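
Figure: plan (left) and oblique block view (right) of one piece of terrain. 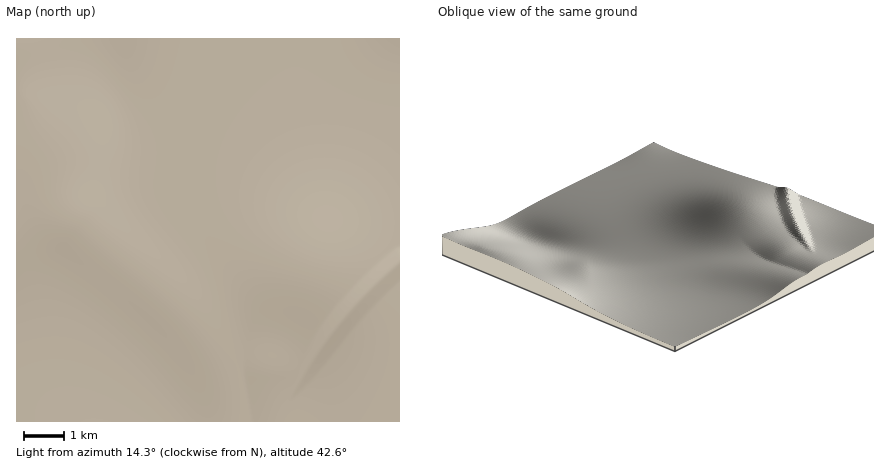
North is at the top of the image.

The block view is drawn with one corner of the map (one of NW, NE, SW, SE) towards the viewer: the SW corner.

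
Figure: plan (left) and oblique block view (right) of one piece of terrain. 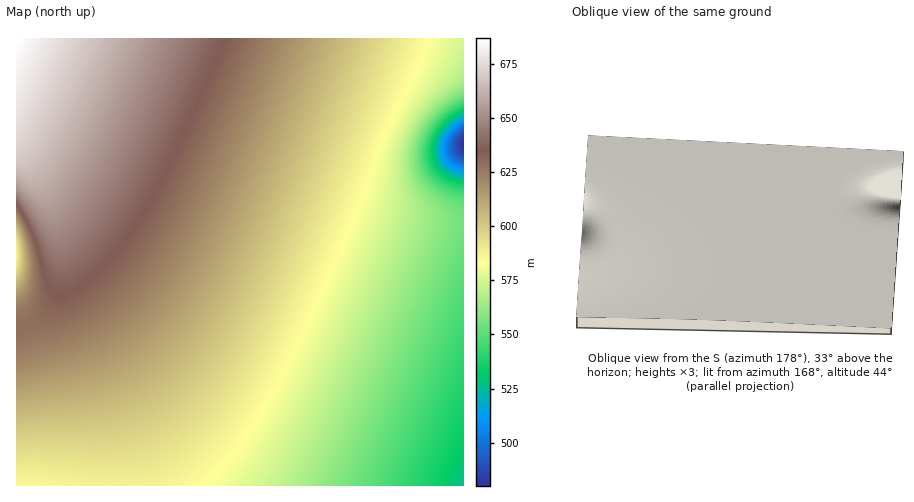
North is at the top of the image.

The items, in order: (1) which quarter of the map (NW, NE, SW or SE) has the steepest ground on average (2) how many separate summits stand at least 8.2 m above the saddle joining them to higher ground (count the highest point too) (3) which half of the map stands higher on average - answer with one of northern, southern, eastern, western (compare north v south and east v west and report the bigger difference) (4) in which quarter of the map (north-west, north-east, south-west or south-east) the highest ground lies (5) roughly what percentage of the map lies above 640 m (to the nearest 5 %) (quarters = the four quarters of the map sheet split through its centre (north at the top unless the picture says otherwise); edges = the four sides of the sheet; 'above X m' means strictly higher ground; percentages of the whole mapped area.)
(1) The north-east quarter is the steepest part of the map.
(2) Counting only tops that stand 8.2 m proud, the map has 1 summit.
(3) Taken as a whole, the western half is higher than the eastern.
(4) The highest ground is in the north-west quarter.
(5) Ground above 640 m makes up about 15 % of the sheet.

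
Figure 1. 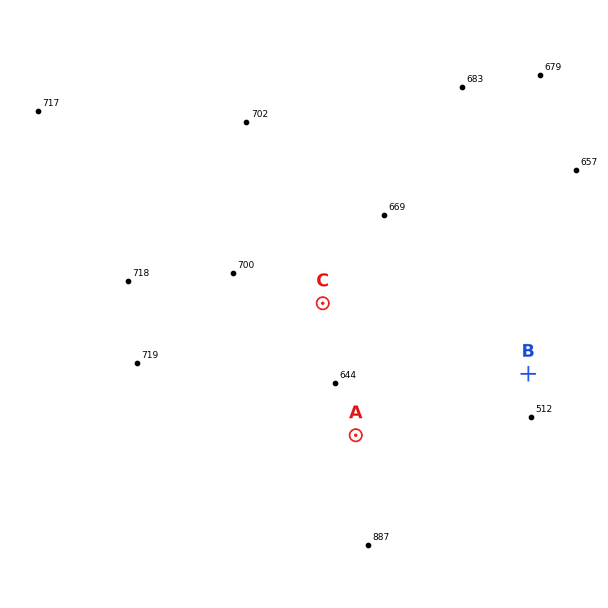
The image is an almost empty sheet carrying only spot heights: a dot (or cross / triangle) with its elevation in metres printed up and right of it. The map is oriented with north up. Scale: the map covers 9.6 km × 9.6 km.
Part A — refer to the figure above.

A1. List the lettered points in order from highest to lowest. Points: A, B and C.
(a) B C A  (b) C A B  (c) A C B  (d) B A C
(c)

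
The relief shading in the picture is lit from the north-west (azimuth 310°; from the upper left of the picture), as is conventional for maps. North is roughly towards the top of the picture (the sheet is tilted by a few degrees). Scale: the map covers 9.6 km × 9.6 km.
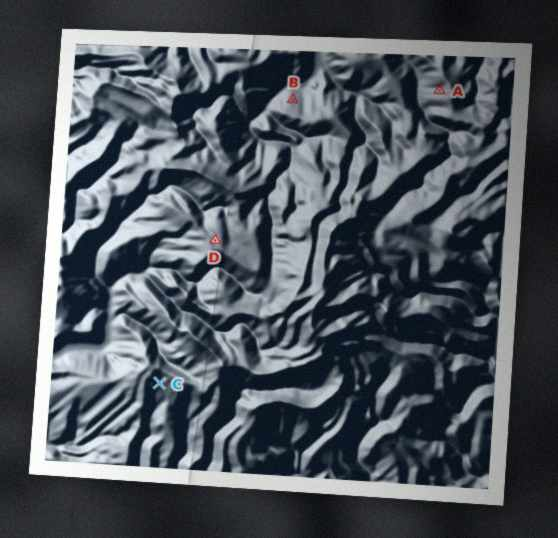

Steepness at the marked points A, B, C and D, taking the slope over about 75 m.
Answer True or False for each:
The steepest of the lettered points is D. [False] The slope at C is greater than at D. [True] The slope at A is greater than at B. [False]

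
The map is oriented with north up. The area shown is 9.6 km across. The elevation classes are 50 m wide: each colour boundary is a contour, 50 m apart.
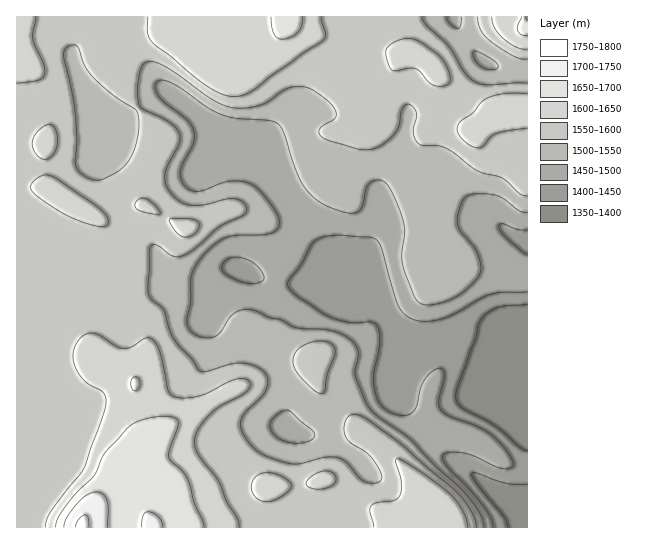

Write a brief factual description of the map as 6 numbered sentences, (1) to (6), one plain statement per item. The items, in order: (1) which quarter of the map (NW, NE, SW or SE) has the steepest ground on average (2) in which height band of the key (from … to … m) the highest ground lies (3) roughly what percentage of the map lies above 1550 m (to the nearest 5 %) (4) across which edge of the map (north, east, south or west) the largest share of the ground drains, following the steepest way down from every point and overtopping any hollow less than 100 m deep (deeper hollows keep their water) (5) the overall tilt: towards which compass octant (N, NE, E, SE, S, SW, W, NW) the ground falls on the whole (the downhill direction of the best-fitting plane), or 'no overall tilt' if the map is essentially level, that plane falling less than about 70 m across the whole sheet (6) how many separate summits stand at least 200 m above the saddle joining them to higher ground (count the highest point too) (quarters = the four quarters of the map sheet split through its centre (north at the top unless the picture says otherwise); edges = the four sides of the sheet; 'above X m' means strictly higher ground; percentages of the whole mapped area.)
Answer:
(1) The south-east quarter is the steepest part of the map.
(2) The highest ground lies in the 1750–1800 m band.
(3) Ground above 1550 m makes up about 55 % of the sheet.
(4) Most of the ground drains across the eastern edge.
(5) On the whole the ground falls towards the east.
(6) Counting only tops that stand 200 m proud, the map has 1 summit.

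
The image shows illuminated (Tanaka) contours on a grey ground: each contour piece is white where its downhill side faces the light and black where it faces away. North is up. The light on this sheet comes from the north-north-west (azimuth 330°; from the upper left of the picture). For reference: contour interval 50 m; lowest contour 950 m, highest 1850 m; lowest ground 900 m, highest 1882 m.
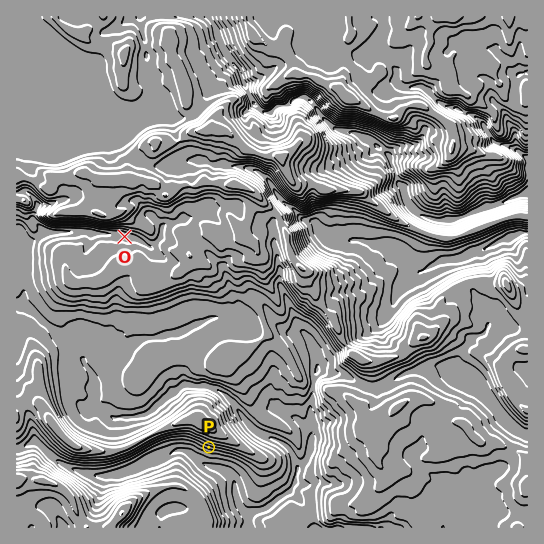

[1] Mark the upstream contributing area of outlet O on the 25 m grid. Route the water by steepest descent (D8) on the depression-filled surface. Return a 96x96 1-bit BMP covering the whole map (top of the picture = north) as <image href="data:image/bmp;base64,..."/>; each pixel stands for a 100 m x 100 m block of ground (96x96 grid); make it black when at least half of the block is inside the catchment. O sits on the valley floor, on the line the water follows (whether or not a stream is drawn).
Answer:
<image width="96" height="96" href="data:image/bmp;base64,Qk2+BAAAAAAAAD4AAAAoAAAAYAAAAGAAAAABAAEAAAAAAIAEAAATCwAAEwsAAAIAAAAAAAAA////AAAAAAAAAAAAAAAAAAAAAAAAAAAAAAAAAAAAAAAAAAAAAAAAAAAAAAAAAAAAAAAAAAAAAAAAAAAAAAAAAAAAAAAAAAAAAAAAAAAAAAAAAAAAAAAAAAAAAAAAAAAAAAAAAAAAAAAAAAAAAAAAAAAAAAAAAAAAAAAAAAAAAAAAAAAAAAAAAAAAAAAAAAAAAAAAAAAAAAAAAAAAAAAAAAAAAAAAAAAAAAAAAAAAAAAAAAAAAAAAAAAAAAAAAAAAAAAAAAAAAAAAAAAAAAAAAAAAAAAAAAAAAAAAAAAAAAAAAAAAAAAAAAAAAAAAAAAAAAAAAAAAAAAAAAAAAAAAAAAAAAAAAAAAAAAAAAAAAAAAAAAAAAAAAAAAAAAAAAAAAAAAAAAAAAAAAAAAAAAAAAAAAAAAAAAAAAAAAAAAAAAAAAAAAAAAAAAAAAAAAAAAAAAAAAAAAAAAAAAAAAAAAAAAAAAAAAAAAAAAAAAAAAAAAAAAAAAAAAAAAAAAAAAAAAAAAAAAAAAAAAAAAAAAAAAAAAAAAAAAAAAAAAAAAAAAAAAAAAAAAAAAAAAAAAAAAAAAAAAAAAAAAAAAAAAAAAAAAAAAAAAAAAAAAAAAAAAAAAAAAAAAAAAAAAAAAAAAAAAAAAAAAAAAAAAAAAAAAAAAAAAAAAAAAAAAAAAAAAAAAAAAAAAAAAAAAAAAAAAAAAAAAAAAAAAAAAAAAAAAAAAAAAAAAAAAAAAAAAAAAAAAAAAwAAAAAAAAAAAAAAB8AAAAAAAAAAAAAAD+AAAAAAAAAAAAAAf/AAAAAAAAAAAAAA//gAAAAAAAAAAAAA//AAAAAAAAAAAAAA//AAAAAAAAAAAAAA//AAAAAAAAAAAAAA//w8AAAAAAAAAAAA///8AAAAAAAAAAAA///+AAAAAAAAAAAA////AAAAAAAAAAAA////AAAAAAAAAAAf////AAAAAAAAAAAf////AAAAAAAAAAAf////gAAAAAAAAAAf////gAAAAAAAAAAf/n//AAAAAAAAAAAf/AP4AAAAAAAAAAABgAAAAAAAAAAAAAAAAAAAAAAAAAAAAAAAAAAAAAAAAAAAAAAAAAAAAAAAAAAAAAAAAAAAAAAAAAAAAAAAAAAAAAAAAAAAAAAAAAAAAAAAAAAAAAAAAAAAAAAAAAAAAAAAAAAAAAAAAAAAAAAAAAAAAAAAAAAAAAAAAAAAAAAAAAAAAAAAAAAAAAAAAAAAAAAAAAAAAAAAAAAAAAAAAAAAAAAAAAAAAAAAAAAAAAAAAAAAAAAAAAAAAAAAAAAAAAAAAAAAAAAAAAAAAAAAAAAAAAAAAAAAAAAAAAAAAAAAAAAAAAAAAAAAAAAAAAAAAAAAAAAAAAAAAAAAAAAAAAAAAAAAAAAAAAAAAAAAAAAAAAAAAAAAAAAAAAAAAAAAAAAAAAAAAAAAAAAAAAAAAAAAAAAAAAAAAAAAAAAAAAAAAAAAAAAAAAAAAAAAAAAAAAAAAAAAAAAAAAAAAAAAAAAAAAAAAAAAAAAAAAAAAAAAAAAAA="/>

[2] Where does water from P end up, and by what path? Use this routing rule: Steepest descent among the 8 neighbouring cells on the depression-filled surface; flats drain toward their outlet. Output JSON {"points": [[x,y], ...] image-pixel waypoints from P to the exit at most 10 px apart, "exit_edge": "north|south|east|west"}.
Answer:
{"points": [[209, 447], [209, 458], [213, 467], [223, 470], [233, 479], [235, 490], [238, 501], [245, 511], [249, 522], [249, 527]], "exit_edge": "south"}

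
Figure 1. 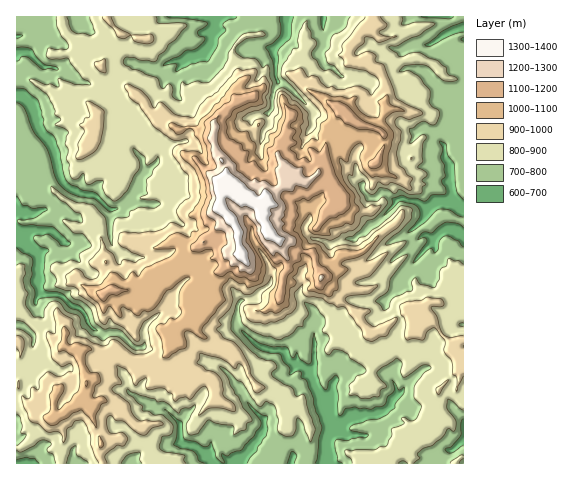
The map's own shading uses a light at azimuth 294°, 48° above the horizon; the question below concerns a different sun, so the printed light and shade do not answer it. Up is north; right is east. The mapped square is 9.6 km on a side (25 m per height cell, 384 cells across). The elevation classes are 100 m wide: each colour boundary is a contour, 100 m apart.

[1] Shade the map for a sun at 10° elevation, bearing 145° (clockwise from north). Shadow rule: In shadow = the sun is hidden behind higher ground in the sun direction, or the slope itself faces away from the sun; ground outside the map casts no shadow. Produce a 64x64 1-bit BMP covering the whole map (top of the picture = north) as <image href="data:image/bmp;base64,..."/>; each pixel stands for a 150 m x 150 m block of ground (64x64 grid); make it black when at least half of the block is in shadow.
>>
<image width="64" height="64" href="data:image/bmp;base64,Qk0+AgAAAAAAAD4AAAAoAAAAQAAAAEAAAAABAAEAAAAAAAACAAATCwAAEwsAAAIAAAAAAAAA////AAAAAAAAAAAgwYTwBhAAB4DxhPwfnNAHgHAH/gfGcAEIOAf/gOBmAQo4D/jggGABgBwP/ADAAH3AHA/8AHgAecAIBP+Ae6BwYAAEDhBz0cAyAIYHEB3QABAAhgOCP8AgAAOHAcg/4BAAAweA/H/wABgBs4J8f4AA8BAwAAA5gPgAODAAACTf+AB4sAAIP//4BmC4AAb+/zAGACAAB978NAAAMBEHHnA/AIAwHAA/8B+BgAAeAD/wBgHwAP4AfwACgfgA3/A+mAEB/AAH+Hw/QYAc4Gf4f//gwBzgF/w///A4HvAJ/p///h4eeOT+3///EBBMMn6//9+PAE/Zvj/2eM8Af+74P/f//iNn8/w/9//+J8D4zD/H//hgYHxg/4//4GBwPjEeD//wIHw/PgD///gAPn+YAfD/+DAcfgADiP/4fAHoAAJMf/n8AGACAyA///5gAMIDMD///+BAAgMAP/n/4PEAB4AP/fvw8YAHgA/yfPDxhA/AD/P88HDAB8AP8f5wAGAIAB/x/ngwAB8AD/j+eHAAHAAP/P94+MCAAB/+H/f/gAAgH/+f37sAAOAf/++/+AAB4D///n/4AG+B/////+MA3gH////+EQDgAP////rYAMAQH//v/MOEABgP///ee/rwHAf/j58AHXD8Yf+Hn4YPAMD+/8efw4AAQB//55/j/g=="/>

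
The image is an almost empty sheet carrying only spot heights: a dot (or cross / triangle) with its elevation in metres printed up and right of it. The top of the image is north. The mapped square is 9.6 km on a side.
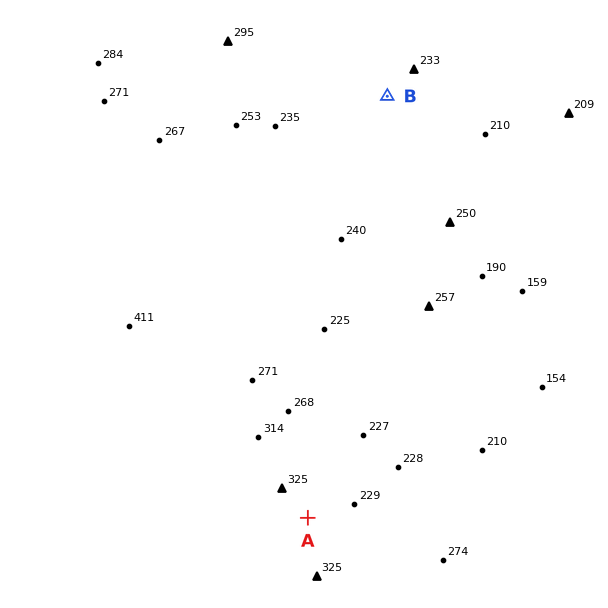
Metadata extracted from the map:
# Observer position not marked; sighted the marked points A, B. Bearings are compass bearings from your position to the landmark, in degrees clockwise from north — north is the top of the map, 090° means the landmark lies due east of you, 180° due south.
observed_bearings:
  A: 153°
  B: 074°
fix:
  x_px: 130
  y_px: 170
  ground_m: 300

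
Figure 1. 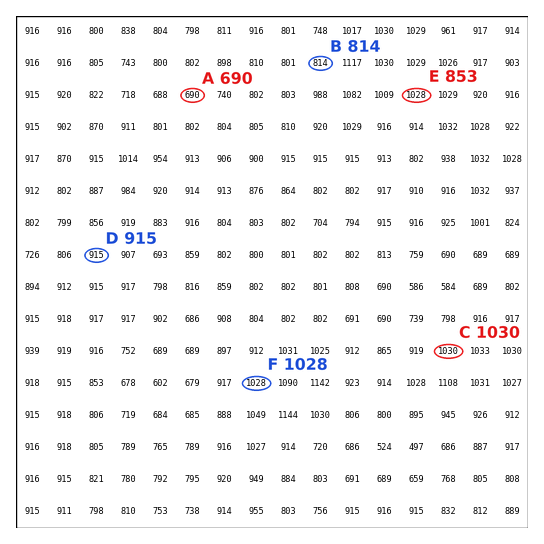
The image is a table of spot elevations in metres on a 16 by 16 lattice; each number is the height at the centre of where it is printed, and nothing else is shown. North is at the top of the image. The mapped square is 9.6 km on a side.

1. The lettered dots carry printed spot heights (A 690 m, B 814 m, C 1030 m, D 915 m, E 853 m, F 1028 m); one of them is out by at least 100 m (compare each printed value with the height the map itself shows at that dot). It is E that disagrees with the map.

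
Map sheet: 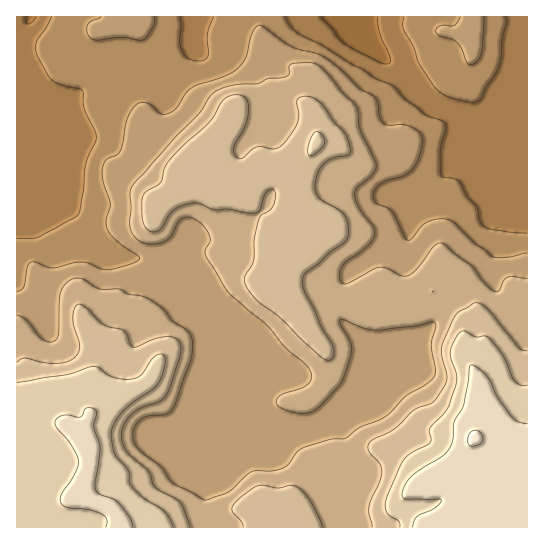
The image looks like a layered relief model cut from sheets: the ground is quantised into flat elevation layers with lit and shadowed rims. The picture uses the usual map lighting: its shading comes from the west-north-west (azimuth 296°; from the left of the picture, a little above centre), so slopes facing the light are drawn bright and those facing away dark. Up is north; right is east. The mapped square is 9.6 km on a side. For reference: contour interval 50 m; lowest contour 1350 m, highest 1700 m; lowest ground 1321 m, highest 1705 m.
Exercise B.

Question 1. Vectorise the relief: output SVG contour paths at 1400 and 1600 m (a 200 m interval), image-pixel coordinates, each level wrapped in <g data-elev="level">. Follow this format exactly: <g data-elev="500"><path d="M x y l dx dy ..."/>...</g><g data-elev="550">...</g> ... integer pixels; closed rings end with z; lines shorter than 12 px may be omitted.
<g data-elev="1400"><path d="M527 233l-18-1-24-5-5-6-3-14-10-10-7-15-5-3-12-2-2-2-1-25 6-21-2-7-19-8-20-15-14-14-16-7-53-33-23-11-9-8-5-9"/><path d="M52 17l-6 10-9 14-1 6 1 7 10 20 6 7 9 4 20 5 2 19 11 22 1 8-10 26-3 26-5 24-40 22-21 1"/><path d="M214 17l-7 17 1 21-2 4-7 2-12-3-5-7-2-9 1-15-1-10"/><path d="M404 17l-1 8 1 5 10 17 5 16 15 23 5 6 8 4 26 6 4 0 4-3 5-12 12-20 3-10 2-20 3-14-1-6"/></g><g data-elev="1600"><path d="M173 527l-9-16-21-13-13-13-2-15-14-17-3-18 3-10 9-14 11-9 19-13 5-6 7-17 0-7-2-4-4-1-5 3-12 17-9 5-10 0-9-1-7-3-9-8-4-1-27 9-50 8"/><path d="M527 385l-6 0-7-5-11-24-14-18-4-2-10 1-10-6-6 2-5 9-4 9 1 7 5 13 1 8-8 27-4 7-15 16 1 10-2 4-18 10-8 7-17 39-1 7 1 5 4 5 8 5 2 6"/><path d="M309 155l2 1 6-3 8-10-2-6-5-5-4 1-4 7-2 10z"/></g>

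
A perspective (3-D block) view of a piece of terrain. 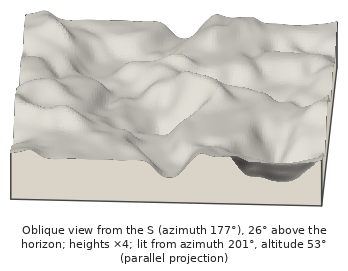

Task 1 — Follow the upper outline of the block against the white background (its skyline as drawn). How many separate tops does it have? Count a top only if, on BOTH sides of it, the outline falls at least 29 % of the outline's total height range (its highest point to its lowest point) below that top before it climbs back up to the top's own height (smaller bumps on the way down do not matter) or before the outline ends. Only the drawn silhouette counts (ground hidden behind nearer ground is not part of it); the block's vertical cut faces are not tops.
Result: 0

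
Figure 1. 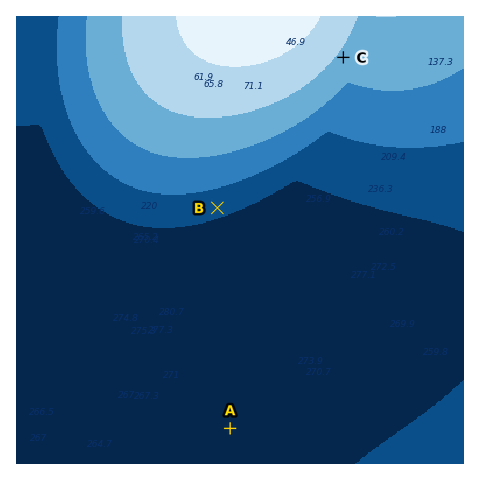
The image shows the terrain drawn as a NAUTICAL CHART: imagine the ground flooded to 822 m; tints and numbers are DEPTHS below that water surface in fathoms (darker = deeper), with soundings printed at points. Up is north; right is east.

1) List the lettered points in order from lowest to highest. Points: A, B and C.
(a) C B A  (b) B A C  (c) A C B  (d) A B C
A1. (d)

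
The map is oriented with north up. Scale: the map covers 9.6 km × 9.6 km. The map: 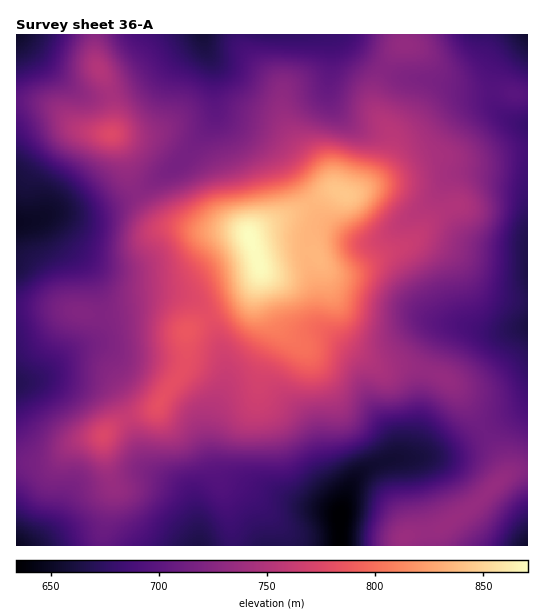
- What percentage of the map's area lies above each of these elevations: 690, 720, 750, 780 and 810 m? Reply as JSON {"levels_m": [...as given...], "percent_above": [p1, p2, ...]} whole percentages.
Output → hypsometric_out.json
{"levels_m": [690, 720, 750, 780, 810], "percent_above": [79, 52, 27, 13, 7]}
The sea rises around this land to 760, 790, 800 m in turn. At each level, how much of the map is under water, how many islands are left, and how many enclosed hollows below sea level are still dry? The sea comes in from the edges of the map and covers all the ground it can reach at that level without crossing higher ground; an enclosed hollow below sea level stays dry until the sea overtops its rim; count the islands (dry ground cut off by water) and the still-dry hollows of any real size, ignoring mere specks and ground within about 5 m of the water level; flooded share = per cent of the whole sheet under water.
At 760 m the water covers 78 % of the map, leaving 2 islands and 0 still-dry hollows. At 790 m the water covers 89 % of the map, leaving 1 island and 0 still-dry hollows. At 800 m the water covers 91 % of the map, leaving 1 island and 0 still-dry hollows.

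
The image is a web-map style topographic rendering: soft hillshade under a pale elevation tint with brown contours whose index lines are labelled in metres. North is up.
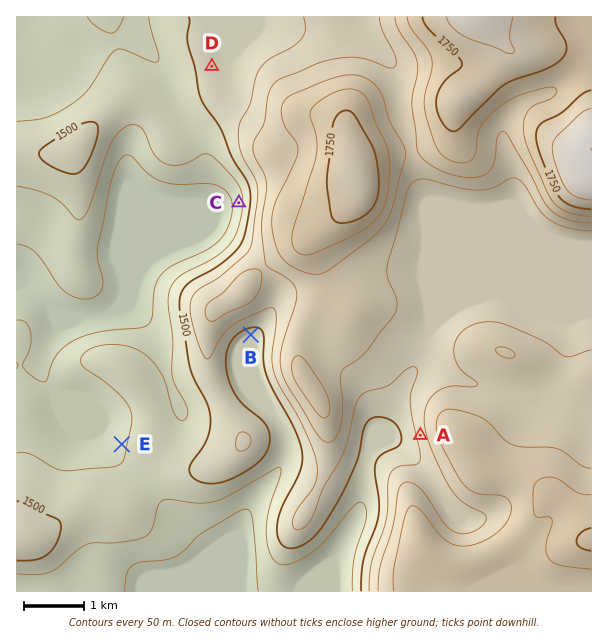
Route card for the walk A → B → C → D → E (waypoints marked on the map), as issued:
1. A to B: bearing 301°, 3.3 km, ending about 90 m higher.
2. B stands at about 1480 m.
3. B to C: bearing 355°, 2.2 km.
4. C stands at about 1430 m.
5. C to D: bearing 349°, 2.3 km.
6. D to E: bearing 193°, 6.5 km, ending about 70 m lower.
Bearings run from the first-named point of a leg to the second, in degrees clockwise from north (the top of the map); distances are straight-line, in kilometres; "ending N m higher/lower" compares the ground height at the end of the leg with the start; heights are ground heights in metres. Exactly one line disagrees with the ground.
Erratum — Line 1: it should read "ending about 90 m lower".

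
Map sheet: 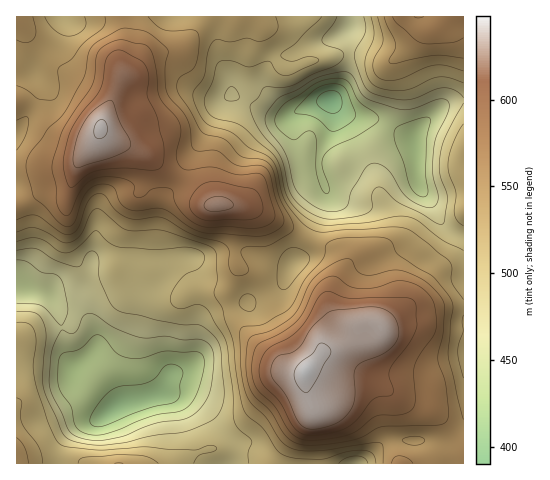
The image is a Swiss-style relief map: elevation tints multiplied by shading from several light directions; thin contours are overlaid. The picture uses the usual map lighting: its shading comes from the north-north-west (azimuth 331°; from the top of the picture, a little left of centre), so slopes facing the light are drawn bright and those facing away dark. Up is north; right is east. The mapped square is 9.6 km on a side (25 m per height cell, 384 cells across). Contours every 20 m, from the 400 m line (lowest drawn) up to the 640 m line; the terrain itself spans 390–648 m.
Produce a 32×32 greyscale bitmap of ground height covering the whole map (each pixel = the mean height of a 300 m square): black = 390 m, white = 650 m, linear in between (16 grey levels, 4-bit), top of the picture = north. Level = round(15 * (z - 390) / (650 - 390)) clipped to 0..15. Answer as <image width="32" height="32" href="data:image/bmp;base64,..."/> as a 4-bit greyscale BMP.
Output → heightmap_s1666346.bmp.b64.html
<image width="32" height="32" href="data:image/bmp;base64,Qk12AgAAAAAAAHYAAAAoAAAAIAAAACAAAAABAAQAAAAAAAACAAATCwAAEwsAABAAAAAAAAAAAAAAABEREQAiIiIAMzMzAERERABVVVUAZmZmAHd3dwCIiIgAmZmZAKqqqgC7u7sAzMzMAN3d3QDu7u4A////AJh3d4iHd2ZmZ3iIh2eamZmXdlVVZmZmZmeJqqmZmZmZh2UyI0RVVmZ3m93cuqmZqXdkMhEjM0VWeKzu7cu7uql3UzIRESI0VorN7u7czLupdkMjIiESI1ec3u7u3My7qHZCIzIiIiNXrN7/7t3Muqh2QyIzMyIjV6ze7+7t3LqYdkMzM0Q0RFerzd7u7u3LmHZUQzRERVVomave7u7ty6hlRERFVVZmeIiavd7u7cyoREREVmZmZ3h4iKzd3dzLqDM0RVZmZneIiIiby7u8upc0RFVmZmZniZiHiruqqqmHRFVVZmZmZomYh3iaqZmIh1VnZmZmZneJmYiImZmYiHZ3iYZ3d3iaqqqpiIiIiHdmiJqXeJmavMzMuXZVZmdlVpqrqIqqq83d3KdUNFVlRFeavLmau7vN3cyVQzRFVDNXmrzLu7zLvMu7lTM0RUMjV6q83d3dy7u6mXQzNERDI2eavO7t3cuqqYdTMzNEMyNXmaze7tzLqYh1QzMiMzMjVpmrzu3cy5d2ZTIiESMzM0aZmr3t3LqGZVVCIQEjRERFmZms3dyph1VVVDEBRWZlVYiJq83cqYdlZmZUM1eHdmaIiZvN3KmYZmZmZlVniIiIiIiazMuqmHd3dmZlV4mZmZmIiauqmZiIiHdmVFaJqqqYd3iZmYiIiIiHdlRWmqqq"/>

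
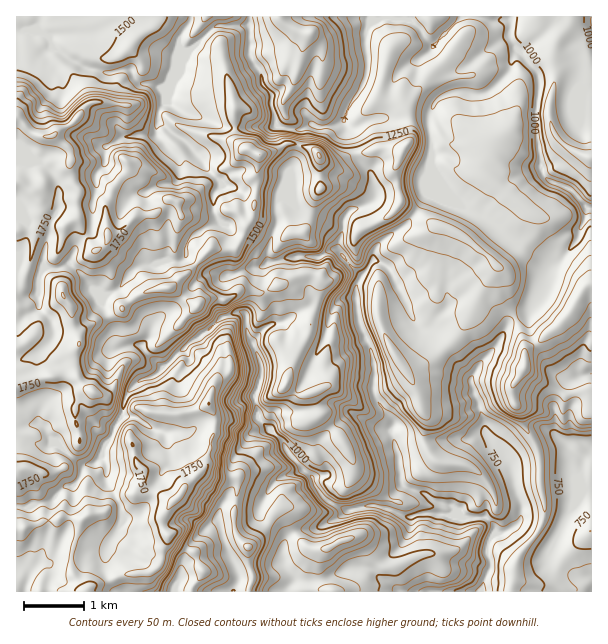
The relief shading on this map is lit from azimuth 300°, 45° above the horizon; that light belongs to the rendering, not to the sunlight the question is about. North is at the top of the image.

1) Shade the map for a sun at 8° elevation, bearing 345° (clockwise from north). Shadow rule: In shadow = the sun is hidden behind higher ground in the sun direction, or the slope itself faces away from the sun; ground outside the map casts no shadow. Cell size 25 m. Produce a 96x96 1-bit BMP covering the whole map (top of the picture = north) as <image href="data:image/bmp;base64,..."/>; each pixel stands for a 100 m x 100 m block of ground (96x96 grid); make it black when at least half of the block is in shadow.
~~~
<image width="96" height="96" href="data:image/bmp;base64,Qk2+BAAAAAAAAD4AAAAoAAAAYAAAAGAAAAABAAEAAAAAAIAEAAATCwAAEwsAAAIAAAAAAAAA////AAAAAAAAB/////wD////DB8AAf////x/////AD4AAD////z/////AD8gAAH///z///x/A/9wAAD///3/+Hz/D//wAAB///3/+Bj/D//wDgB///z/+AD/D//4HwB///wH+AAfx//5H4B//3wB+AAP4/39n4A////gOAAP4fw/v4A////wAADn8fwBn4j////+AEH/8/wgD5x//////f//9/x8AZx//+P/////7//+AD4//+A/////j///wD4f/+B//B/+D///wAAP/+D//H/+H///7AAH//H9///+H////4AD//n+///8P/8//8gD///+/5/4f/8A/9gA///+R5/w//8AP8AAf8f+D7+B//8Af8AAf9/8D//n//8Af8AAf//8H/////8AP8AAf//8P/////8BH8AAf/////////8GD8Pwf/////////88H8f4//////////9/H+////////////9/P/////////Af//9/H+AB/////8A/////H+AAf////8A/j///nvAAf////8B+H///gPgAf84f/8D+H/9/wH4AP+cD/YH+H/8PAH+QH+OD/AH+D/8AGD/8D+PD/AH+D/8AHz/+D+Hh+AP/B/8APx//B+Hh/AH/A//AP5//h+Hj+AH/g/9gP///h+Dj+AD/g/8wH///x+D3+AA/wf8AH///z/B/8AA/wP8AD/////h/8AAf4D8A5/////4/8AAH+B8B8f////4/8GAB/A8H8//3//8/4fAA/AcDx5/z//+/4/IB/AMBD5/w//8f9/gB/ANwD+f4J/4f//gB/AFwf+D8//y///gD/AEwf/Af//Of//gB/AAwP/gP//aD//AB+AA7//4H//4H//AAAAAf///D///v//AABAAb3//9//////AIAeAZ5//8//////9AA/AY4f/eB/////+AA/ic4f/+A/+///+AA/yM4H//A///f/YAAfwM4D/fG/x/P/AAAfwEYB/fOfw/j/gAAH4EAAfrOP4/w/gAAA8EAADvAP5/4fwAAAMAGAB+AP5/4PwAAAcAGAAAgH5/4HwAAA+AEHwBg/8/4HwAAB+ADH+An/8f5vwAAH8APD/AP/8f1/wAAH8A/BMAf/+/G/gAB/8GfgAAH/+8OfgAHz8PPwAAD/+4ePgAPz8fHwAAB/+AePgAH3w/H4cH4h+ACHgAD3B/P/8P4AYCAHgAD2D///8fgAAPgBAABgDB//84Acf/gAAABgCA//9gD+//gAgABgCAP/8AD///gBwABgAAH/8AB///kBwABgAwD/8AAA//gB4ABgAQBwcAAG//gB8ABgAAAAGAADf/wB/+AgAAAAPAADv/wA//AgAAAA/gAD//wAf/AAAAAD/wAE//wABzgAAAA//wAEn/wAAAgQAAH/nwAMD/wYAAAwAAOPP4AsDwAfAgAAAAADf4BgDkAPAIAAAAAA/+DgDkAP4MCAAAAA//BgDgAAYEHAAAAAf/hhhgAA8AAAAAAAH7/hgAQB+AAAAAAAB5/hgAAB+AAAAAAAA4/gAAAAPDgAA="/>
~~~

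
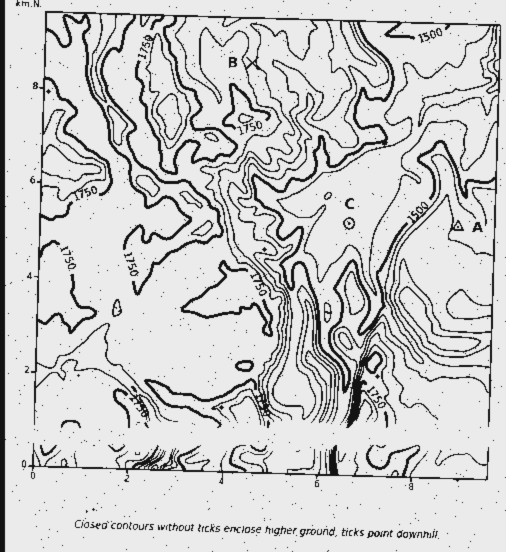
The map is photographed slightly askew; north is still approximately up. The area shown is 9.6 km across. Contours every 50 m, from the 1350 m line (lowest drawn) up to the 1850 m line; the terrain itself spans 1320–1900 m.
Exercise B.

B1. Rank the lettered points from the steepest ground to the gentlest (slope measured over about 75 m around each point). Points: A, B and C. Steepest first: B A C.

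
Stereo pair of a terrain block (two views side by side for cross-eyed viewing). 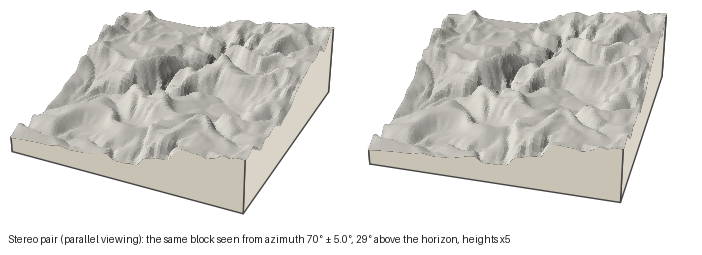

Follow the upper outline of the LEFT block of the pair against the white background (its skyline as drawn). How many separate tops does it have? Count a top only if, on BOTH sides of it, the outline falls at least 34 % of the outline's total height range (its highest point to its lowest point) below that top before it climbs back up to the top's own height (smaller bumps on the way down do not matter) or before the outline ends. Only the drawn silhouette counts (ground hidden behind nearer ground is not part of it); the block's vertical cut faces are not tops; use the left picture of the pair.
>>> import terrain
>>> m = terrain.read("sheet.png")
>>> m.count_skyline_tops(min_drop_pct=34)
0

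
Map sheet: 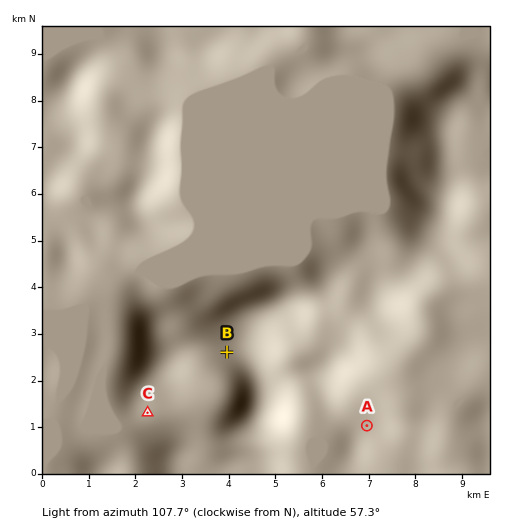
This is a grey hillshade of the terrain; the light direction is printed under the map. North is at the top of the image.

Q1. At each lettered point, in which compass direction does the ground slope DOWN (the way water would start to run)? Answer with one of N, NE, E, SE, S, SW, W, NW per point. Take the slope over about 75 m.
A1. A E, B SW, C S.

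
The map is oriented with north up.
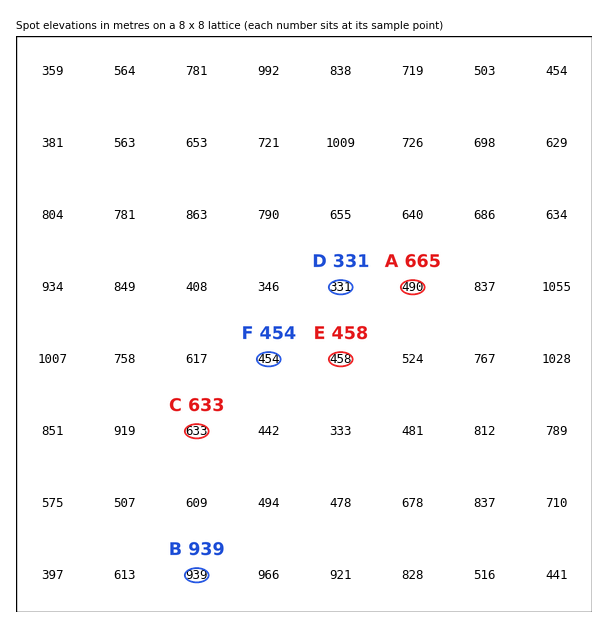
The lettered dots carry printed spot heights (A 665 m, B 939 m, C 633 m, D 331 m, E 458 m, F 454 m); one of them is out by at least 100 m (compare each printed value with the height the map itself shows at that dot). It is A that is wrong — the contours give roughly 490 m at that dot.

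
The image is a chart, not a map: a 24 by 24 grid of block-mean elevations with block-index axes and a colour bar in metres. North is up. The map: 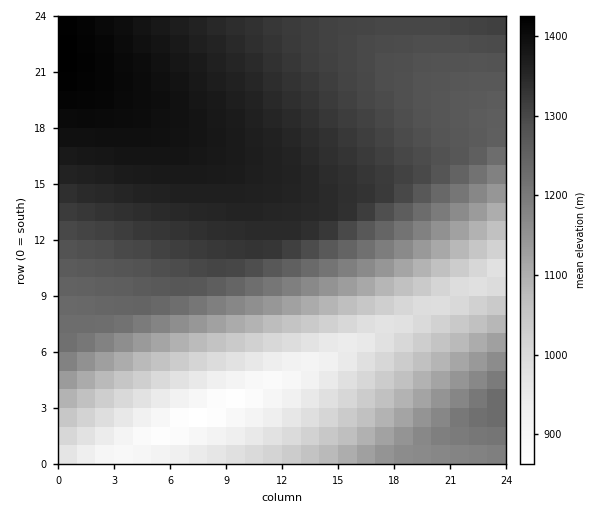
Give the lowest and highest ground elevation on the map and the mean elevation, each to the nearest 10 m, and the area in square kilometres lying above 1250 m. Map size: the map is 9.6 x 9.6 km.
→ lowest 850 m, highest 1430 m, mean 1210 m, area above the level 48.7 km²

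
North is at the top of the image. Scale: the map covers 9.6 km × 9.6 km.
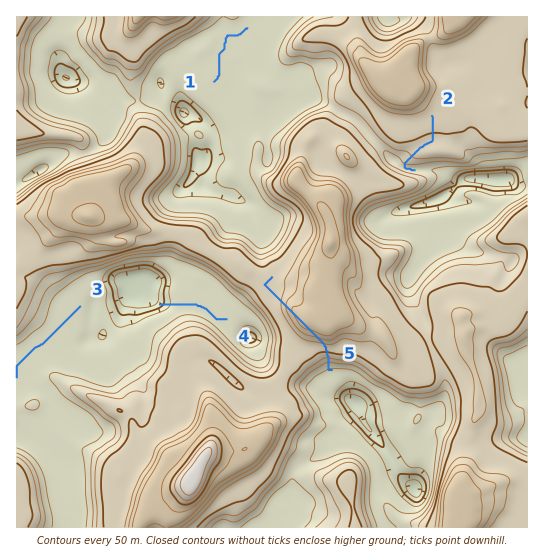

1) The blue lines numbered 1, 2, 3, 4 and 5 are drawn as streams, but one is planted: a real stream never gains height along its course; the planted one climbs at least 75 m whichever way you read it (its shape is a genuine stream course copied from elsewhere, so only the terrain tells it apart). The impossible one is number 5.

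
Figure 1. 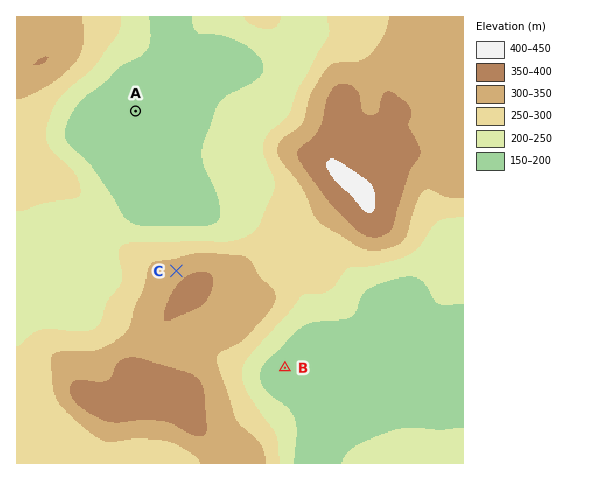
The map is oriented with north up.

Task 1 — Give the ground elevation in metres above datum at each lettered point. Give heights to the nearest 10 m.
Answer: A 180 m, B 180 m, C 330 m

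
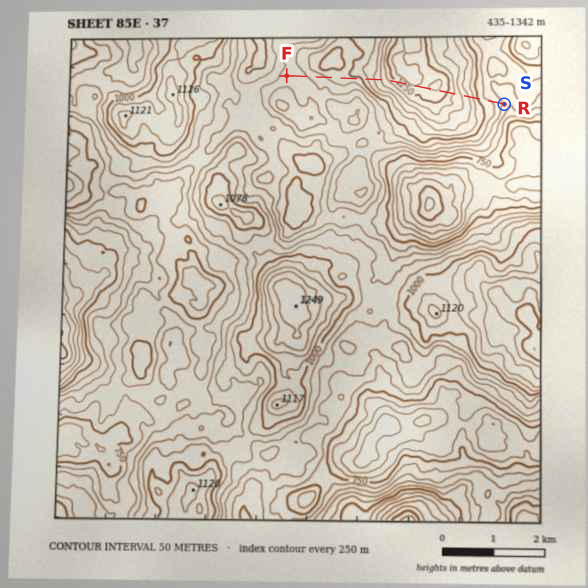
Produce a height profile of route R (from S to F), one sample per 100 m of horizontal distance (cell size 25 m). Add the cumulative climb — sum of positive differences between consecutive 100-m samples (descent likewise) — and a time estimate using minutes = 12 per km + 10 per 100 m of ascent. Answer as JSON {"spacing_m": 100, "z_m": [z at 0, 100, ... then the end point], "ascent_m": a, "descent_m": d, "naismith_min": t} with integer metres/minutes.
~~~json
{"spacing_m": 100, "z_m": [881, 917, 940, 954, 962, 982, 1026, 1086, 1125, 1154, 1185, 1220, 1260, 1288, 1301, 1301, 1292, 1287, 1293, 1298, 1287, 1263, 1240, 1221, 1195, 1162, 1129, 1091, 1053, 1009, 984, 984, 980, 975, 977, 974, 958, 938, 921, 916, 904, 891, 888, 889, 889, 884], "ascent_m": 436, "descent_m": 432, "naismith_min": 97}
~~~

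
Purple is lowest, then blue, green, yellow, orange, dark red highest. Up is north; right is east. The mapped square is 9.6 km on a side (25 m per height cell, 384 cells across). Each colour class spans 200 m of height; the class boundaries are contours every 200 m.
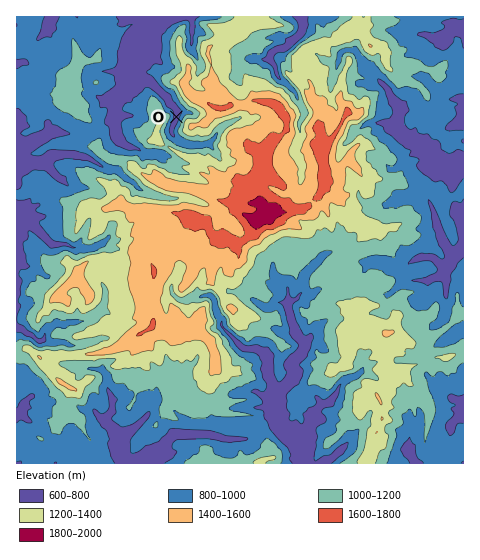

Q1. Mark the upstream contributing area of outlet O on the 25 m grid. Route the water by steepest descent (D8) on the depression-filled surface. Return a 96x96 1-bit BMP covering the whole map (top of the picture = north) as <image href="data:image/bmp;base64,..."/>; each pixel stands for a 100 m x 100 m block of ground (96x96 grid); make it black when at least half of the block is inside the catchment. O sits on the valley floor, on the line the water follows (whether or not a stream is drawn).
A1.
<image width="96" height="96" href="data:image/bmp;base64,Qk2+BAAAAAAAAD4AAAAoAAAAYAAAAGAAAAABAAEAAAAAAIAEAAATCwAAEwsAAAIAAAAAAAAA////AAAAAAAAAAAAAAAAAAAAAAAAAAAAAAAAAAAAAAAAAAAAAAAAAAAAAAAAAAAAAAAAAAAAAAAAAAAAAAAAAAAAAAAAAAAAAAAAAAAAAAAAAAAAAAAAAAAAAAAAAAAAAAAAAAAAAAAAAAAAAAAAAAAAAAAAAAAAAAAAAAAAAAAAAAAAAAAAAAAAAAAAAAAAAAAAAAAAAAAAAAAAAAAAAAAAAAAAAAAAAAAAAAAAAAAAAAAAAAAAAAAAAAAAAAAAAAAAAAAAAAAAAAAAAAAAAAAAAAAAAAAAAAAAAAAAAAAAAAAAAAAAAAAAAAAAAAAAAAAAAAAAAAAAAAAAAAAAAAAAAAAAAAAAAAAAAAAAAAAAAAAAAAAAAAAAAAAAAAAAAAAAAAAAAAAAAAAAAAAAAAAAAAAAAAAAAAAAAAAAAAAAAAAAAAAAAAAAAAAAAAAAAAAAAAAAAAAAAAAAAAAAAAAAAAAAAAAAAAAAAAAAAAAAAAAAAAAAAAAAAAAAAAAAAAAAAAAAAAAAAAAAAAAAAAAAAAAAAAAAAAAAAAAAAAAAAAAAAAAAAAAAAAAAAAAAAAAAAAAAAAAAAAAAAAAAAAAAAAAAAAAAAAAAAAAAAAAAAAAAAAAAAAAAAAAAAAAAAAAAAAAAAAAAAAAAAAAAAAAAAAAAAAAAAAAAAAAAAAAAAAAAAAAAAAAAAAAAAAAAAAAAAAAAAAAAAAAAAAAAAAAAAAAAAAAAAAAAAAAAAAAAAAAAAAAAAAAAAAAAAAAAAAAAAAAAAAAAAAAAAAAAAAAAAAAAAAAAAAAAAAAAAAAAAAAAAAAAAAAAAAAAAAAAAAAAAAAAAAAAAAAAAAAAAAAAAAAAAAAAAAAAAAAAAAAAAAAAAAAAAAAAAAAAAAAAAAAAAAAAAAAAAAAAAAAAAAAAAAAAAAAAAAAAAAAAAAAAAAAAAAAAAAAAAAAAAAAAAAAAAAAAAAAAAAAAAACAAAAAAAAAAAAAAA/gAAAAAAAAAAAAAB/wAAAAAAAAAAAAAH/4AAAAAAAAAAAAAP/4AAAAAAAAAAAAB//4AAAAAAAAAAAAH//4AAAAAAAAAAAAf//8AAAAAAAAAAAB///8AAAAAAAAAAAD///+AAAAAAAAAAAD////gAAAAAAAAAAD////wAAAAAAAAAAB////wAAAAAAAAAAB8H//wAAAAAAAAAAAYD//wAAAAAAAAAAAAD//gAAAAAAAAAAAAAf/AAAAAAAAAAAAAAA8AAAAAAAAAAAAAAAAAAAAAAAAAAAAAAAAAAAAAAAAAAAAAAAAAAAAAAAAAAAAAAAAAAAAAAAAAAAAAAAAAAAAAAAAAAAAAAAAAAAAAAAAAAAAAAAAAAAAAAAAAAAAAAAAAAAAAAAAAAAAAAAAAAAAAAAAAAAAAAAAAAAAAAAAAAAAAAAAAAAAAAAAAAAAAAAAAAAAAAAAAAAAAAAAAAAAAAAAAAAAAAAAAAAAAAAAAAAAAAAAAAAAAAAAAAAAAAAAAAAAAAAAAAAAAAAAAAAAAAAAAAAAAAAAAAAAAAA="/>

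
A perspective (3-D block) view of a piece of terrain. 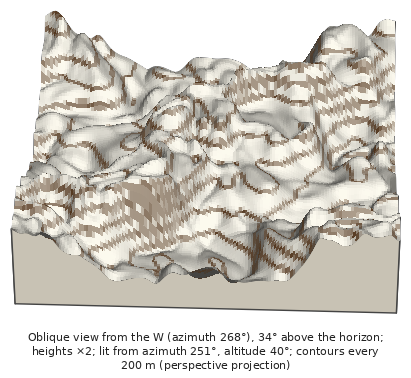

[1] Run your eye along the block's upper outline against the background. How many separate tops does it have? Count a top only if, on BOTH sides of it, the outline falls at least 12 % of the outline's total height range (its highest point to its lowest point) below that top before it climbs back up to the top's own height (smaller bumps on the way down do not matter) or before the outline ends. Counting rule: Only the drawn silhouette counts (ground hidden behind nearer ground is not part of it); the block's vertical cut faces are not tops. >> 2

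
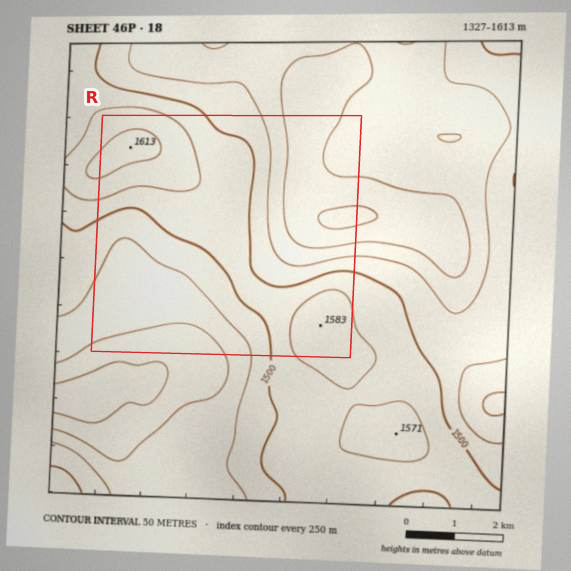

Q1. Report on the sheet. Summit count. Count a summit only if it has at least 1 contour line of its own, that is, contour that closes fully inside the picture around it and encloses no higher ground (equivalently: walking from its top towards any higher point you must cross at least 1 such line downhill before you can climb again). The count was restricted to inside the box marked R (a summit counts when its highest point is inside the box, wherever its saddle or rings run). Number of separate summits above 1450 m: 2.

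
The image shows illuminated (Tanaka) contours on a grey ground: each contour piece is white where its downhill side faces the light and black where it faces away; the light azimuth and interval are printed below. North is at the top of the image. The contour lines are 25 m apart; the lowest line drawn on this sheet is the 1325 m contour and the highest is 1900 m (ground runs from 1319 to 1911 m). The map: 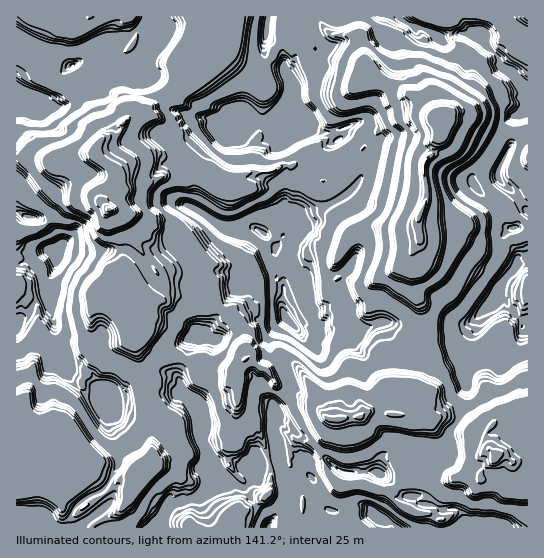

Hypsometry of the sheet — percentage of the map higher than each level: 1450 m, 95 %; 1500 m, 93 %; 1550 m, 76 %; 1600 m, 72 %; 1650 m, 46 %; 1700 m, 38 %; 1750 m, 12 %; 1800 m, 8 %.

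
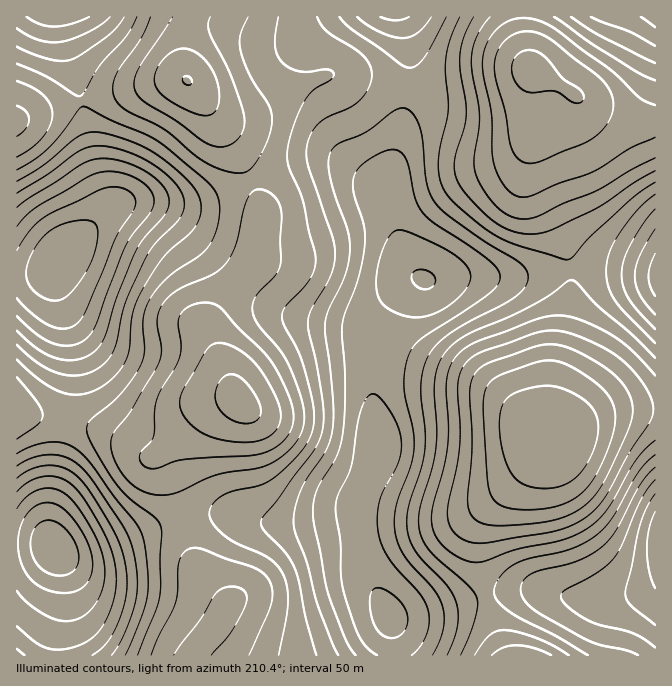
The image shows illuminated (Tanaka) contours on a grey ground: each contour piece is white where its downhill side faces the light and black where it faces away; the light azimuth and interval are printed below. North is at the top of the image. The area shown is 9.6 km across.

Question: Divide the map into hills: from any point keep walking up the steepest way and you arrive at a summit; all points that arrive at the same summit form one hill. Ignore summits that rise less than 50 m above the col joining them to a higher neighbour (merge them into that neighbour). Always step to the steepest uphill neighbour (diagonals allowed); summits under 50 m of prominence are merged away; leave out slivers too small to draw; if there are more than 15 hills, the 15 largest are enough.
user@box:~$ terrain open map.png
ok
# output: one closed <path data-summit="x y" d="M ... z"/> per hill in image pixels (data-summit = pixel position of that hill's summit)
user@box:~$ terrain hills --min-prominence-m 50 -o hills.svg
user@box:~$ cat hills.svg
<path data-summit="388 617" d="M342 328l-38 1-19 9-41 35-8 14 1 14-2-2-8 2-22 10-44 42 17 44 11 50 7 18 12 17 20 22 0 4-7 12-25 28-3 7 312 1 1-2-15-36-8-31-5-35 1-22 12-23 27-27 21-33 10-9 5-1-12-3-10-6-28-32-26-17-54-21-42-24-20-5-18 0z"/><path data-summit="424 280" d="M530 69l-28 9-62 11-32-1-63-14-17 0-23 9-48 26-17 5-18-1-18-13 29 43 21 44 7 18 0 20-7 35-8 13-28 34-9 18 5 22 21 47 1-7 8-14 33-29 17-11 20-5 48 1 28 9 34 20 54 21 26 17 35 37 8 3 7-1-3-10 0-30 18-85 2-40-3-17-9-21-26-54-2-36 5-45z"/><path data-summit="64 255" d="M185 79l-30 4-40 11-75 17-24 9 0 292 54 9 30 8 32 15 17 12 6 0 9-5 35-35 11-8 17-7 11-1-24-53-5-22 9-18 33-40 5-14 5-28 0-20-3-10-25-52-29-43-11-15z"/><path data-summit="54 548" d="M22 413l-6 0 0 242 176 1 4-8 25-28 7-12 0-4-20-22-12-17-7-18-11-50-17-44-12 3-17-12-42-18z"/><path data-summit="655 544" d="M655 409l-35 0-16 4-24 10-21 15-10 0-10 9-21 33-27 27-7 10-6 25 1 26 12 50 16 38 149-1z"/><path data-summit="655 275" d="M532 69l4 38-5 35 0 28 5 18 30 60 5 22-2 40-18 85 0 30 3 10 5 3 21-15 24-10 16-4 36-1 0-286-26-1-26-8-14-7-30-22z"/><path data-summit="395 17" d="M522 16l-332 0-6 29 0 30 10 13 21 21 12 5 13 0 17-5 48-26 23-9 17 0 52 12 27 3 38-3 53-12 14-6z"/><path data-summit="55 17" d="M189 16l-172 0-1 102 4 1 20-8 75-17 40-11 30-4-1-34 5-23z"/><path data-summit="655 17" d="M655 16l-131 0-1 12 6 40 31 16 30 22 14 7 26 8 12 2 13-2z"/>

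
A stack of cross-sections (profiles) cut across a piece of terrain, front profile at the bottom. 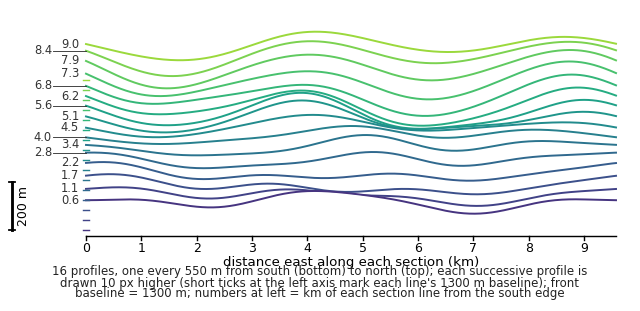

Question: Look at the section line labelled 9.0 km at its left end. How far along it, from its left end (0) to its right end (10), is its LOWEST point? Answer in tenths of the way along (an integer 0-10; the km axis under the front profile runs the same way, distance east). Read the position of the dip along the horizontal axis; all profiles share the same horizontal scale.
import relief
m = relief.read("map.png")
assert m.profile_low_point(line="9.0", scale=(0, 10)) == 2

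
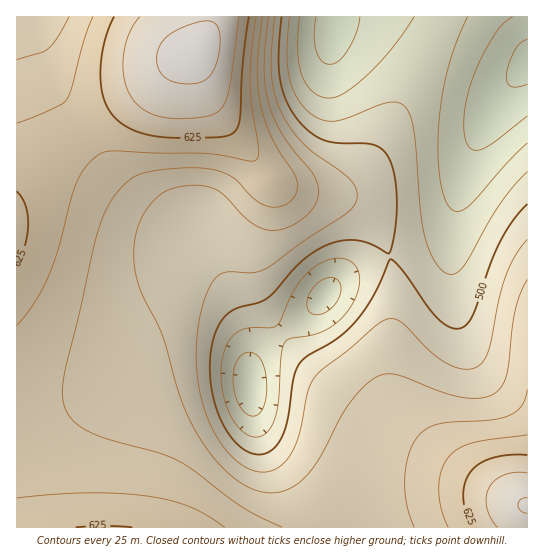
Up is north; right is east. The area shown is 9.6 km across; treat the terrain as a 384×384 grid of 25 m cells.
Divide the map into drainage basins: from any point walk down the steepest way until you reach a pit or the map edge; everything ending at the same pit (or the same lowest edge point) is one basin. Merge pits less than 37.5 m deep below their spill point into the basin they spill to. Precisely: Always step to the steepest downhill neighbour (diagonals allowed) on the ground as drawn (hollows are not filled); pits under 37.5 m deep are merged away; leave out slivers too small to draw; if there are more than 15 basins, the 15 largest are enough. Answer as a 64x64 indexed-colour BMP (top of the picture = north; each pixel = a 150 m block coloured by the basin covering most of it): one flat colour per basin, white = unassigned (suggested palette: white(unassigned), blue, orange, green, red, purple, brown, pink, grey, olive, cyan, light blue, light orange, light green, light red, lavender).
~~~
<image width="64" height="64" href="data:image/bmp;base64,Qk12CAAAAAAAAHYAAAAoAAAAQAAAAEAAAAABAAQAAAAAAAAIAAATCwAAEwsAABAAAAAAAAAA////ALR3HwAOf/8ALKAsACgn1gC9Z5QAS1aMAMJ34wB/f38AIr28AM++FwDox64AeLv/AIrfmACWmP8A1bDFABEREREREREREREREREREREREREREREiIiIiIiIiIiIiERERERERERERERERERERERERERERERESIiIiIiIiIiIRERERERERERERERERERERERERERERERERIiIiIiIiIhERERERERERERERERERERERERERERERERERERESIREiERERERERERERERERERERERERERERERERERERERERIiIRERERERERERERERERERERERERERERERERERERERIiIhERERERERERERERERERERERERERERERERERERESIiIiERERERERERERERERERERERERERERERERERERESIiIiIREREREREREREREREREREREREREREREREREREiIiIiIhEREREREREREREREREREREREREREREREREREiIiIiIiEREREREREREREREREREREREREREREREREREiIiIiIiIREREREREREREREREREREREREREREREREREiIiIiIiIhEREREREREREREREREREREREREREREREREiIiIiIiIiEREREREREREREREREREREREREREREREREiIiIiIiIiIREREREREREREREREREREREREREREREREiIiIiIiIiIhERERERERERERERERERERERERERERERESIiIiIiIiIiERERERERERERERERERERERERERERERESIiIiIiIiIiIRERERERERERERERERERERERERERERERIiIiIiIiIiIhEREREREREREREREREREREREREREREREiIiIiIiIiIiEREREREREREREREREREREREREREREREiIiIiIiIiIiIRERERERERERERERERERERERERERERESIiIiIiIiIiIhEREREREREREREREREREREREREREREREiIiIiIiIiIiERERERERERERERERERERERERERERERESIiIiIiIiIiIRERERERERERERERERERERERERERERERIiIiIiIiIiIhEREREREREREREREREREREREREREREREiIiIiIiIiIiERERERERERERERERERERERERERERERESIiIiIiIiIiIRERERERERERERERERERERERERERERERIiIiIiIiIiIhEREREREREREREREREREREREREREREREiIiIiIiIiIiERERERERERERERERERERERERERERERESIiIiIiIiIiIRERERERERERERERERERERERERERERERIiIiIiIiIiIhEREREREREREREREREREREREREREREREiIiIiIiIiIiERERERERERERERERERERERERERERERESIiIiIiIiIiIRERERERERERERERERERERERERERERERIiIiIiIiIiIhEREREREREREREREREREREREREREREREiIiIiIiIiIiERERERERERERERERERERERERERERERESIiIiIiIiIiIRERERERERERERERERERERERERERERESIiIiIiIiIiIhERERERERERERERERERERERERERERERIiIiIiIiIiIiERERERERERERERERERERERERERERERIiIiIiIiIiIiIRERERERERERERERERERERERERERERIiIiIiIiIiIiIhEREREREREREREREREREREREREREREiIiIiIiIiIiIiERERERERERERERERERERERERERERIiIiIiIiIiIiIiIRERERERERERERERERERERERERIiIiIiIiIiIiIiIiIhERERERERERERERERERERERMzMzMiIiIiIiIiIiIiIiQRERERERERERERERERERETMzMzMzIiIiIiIiIiIiIiJEERERERERERERERERERETMzMzMzMyIiIiIiIiIiIiIkRBERERERERERERERERETMzMzMzMzMiIiIiIiIiIiIiREQRERERERERERERERERMzMzMzMzMzIiIiIiIiIiIiJEREERERERERERERERERMzMzMzMzMzMiIiIiIiIiIiIkRERBERERERERERERERMzMzMzMzMzMzIiIiIiIiIiIiRERERBERERERERERERMzMzMzMzMzMzMiIiIiIiIiIiJEREREQRERERERERERMzMzMzMzMzMzMzIiIiIiIiIiIkREREREQREREREREREzMzMzMzMzMzMzMiIiIiIiIiIiREREREREEREREREREzMzMzMzMzMzMzMzIiIiIiIiIiJEREREREREEREREREzMzMzMzMzMzMzMzMiIiIiIiIiIkRERERERERBERERETMzMzMzMzMzMzMzMzIiIiIiIiIiRERERERERERBERETMzMzMzMzMzMzMzMzMiIiIiIiIiJEREREREREREQRERMzMzMzMzMzMzMzMzMzIiIiIiIiIkREREREREREREEREzMzMzMzMzMzMzMzMzMiIiIiIiIiREREREREREREREETMzMzMzMzMzMzMzMzMzIiIiIiIiJEREREREREREREREMzMzMzMzMzMzMzMzMzMiIiIiIiIkREREREREREREREQzMzMzMzMzMzMzMzMzMzIiIiIiIiREREREREREREREREMzMzMzMzMzMzMzMzMzMiIiIiIiJEREREREREREREREQzMzMzMzMzMzMzMzMzMzIiIiIiIkRERERERERERERERDMzMzMzMzMzMzMzMzMzMiIiIiIi"/>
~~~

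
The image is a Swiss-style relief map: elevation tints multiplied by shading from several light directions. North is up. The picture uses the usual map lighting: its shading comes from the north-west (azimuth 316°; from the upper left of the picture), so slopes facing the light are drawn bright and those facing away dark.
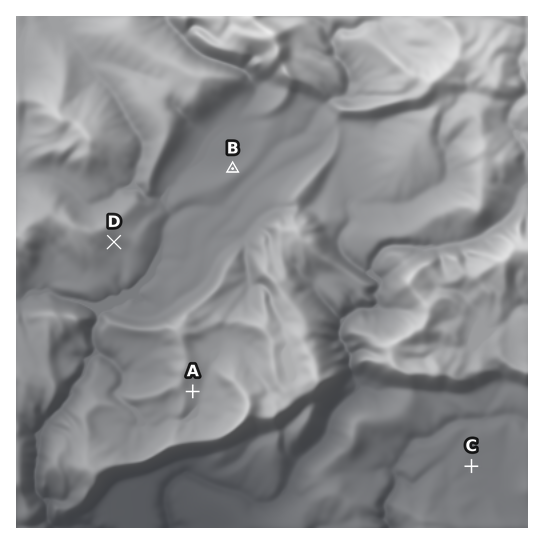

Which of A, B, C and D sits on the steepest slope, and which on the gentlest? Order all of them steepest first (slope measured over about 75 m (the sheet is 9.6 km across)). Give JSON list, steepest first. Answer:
["D", "A", "B", "C"]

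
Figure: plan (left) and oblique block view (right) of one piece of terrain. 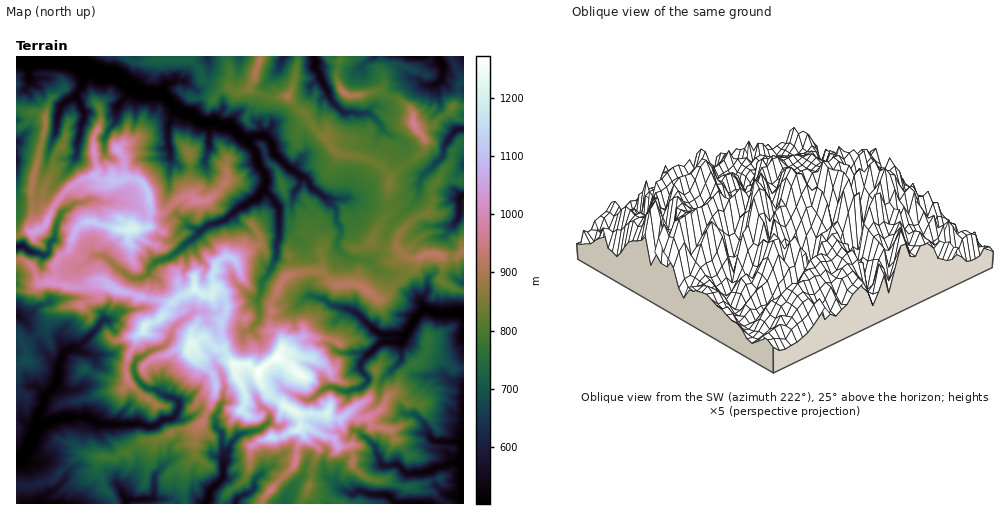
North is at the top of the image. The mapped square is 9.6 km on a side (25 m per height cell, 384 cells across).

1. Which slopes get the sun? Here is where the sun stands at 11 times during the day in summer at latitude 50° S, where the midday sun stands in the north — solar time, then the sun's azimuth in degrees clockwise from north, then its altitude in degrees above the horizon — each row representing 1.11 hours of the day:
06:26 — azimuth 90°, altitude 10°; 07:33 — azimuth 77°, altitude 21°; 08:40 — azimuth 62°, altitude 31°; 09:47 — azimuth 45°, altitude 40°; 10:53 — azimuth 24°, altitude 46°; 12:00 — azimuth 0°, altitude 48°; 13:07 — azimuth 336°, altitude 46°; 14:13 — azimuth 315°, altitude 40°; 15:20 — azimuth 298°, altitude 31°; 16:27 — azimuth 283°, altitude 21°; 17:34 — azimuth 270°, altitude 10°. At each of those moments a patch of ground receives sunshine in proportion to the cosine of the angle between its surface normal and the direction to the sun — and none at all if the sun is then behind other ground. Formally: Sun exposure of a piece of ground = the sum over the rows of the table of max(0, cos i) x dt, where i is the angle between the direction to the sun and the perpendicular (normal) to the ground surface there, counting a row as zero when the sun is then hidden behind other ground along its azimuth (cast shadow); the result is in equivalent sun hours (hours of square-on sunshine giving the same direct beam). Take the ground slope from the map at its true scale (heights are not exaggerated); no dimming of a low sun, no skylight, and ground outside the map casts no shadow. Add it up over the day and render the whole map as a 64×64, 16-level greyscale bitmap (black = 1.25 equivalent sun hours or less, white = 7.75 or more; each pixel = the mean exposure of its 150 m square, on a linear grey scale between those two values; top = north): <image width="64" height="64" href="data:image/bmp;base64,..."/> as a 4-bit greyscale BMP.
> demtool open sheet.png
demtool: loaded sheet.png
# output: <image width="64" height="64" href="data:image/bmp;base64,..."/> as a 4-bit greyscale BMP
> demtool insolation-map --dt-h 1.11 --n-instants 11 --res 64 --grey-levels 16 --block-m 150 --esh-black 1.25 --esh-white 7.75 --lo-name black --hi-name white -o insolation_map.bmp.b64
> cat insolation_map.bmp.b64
<image width="64" height="64" href="data:image/bmp;base64,Qk12CAAAAAAAAHYAAAAoAAAAQAAAAEAAAAABAAQAAAAAAAAIAAATCwAAEwsAABAAAAAAAAAAAAAAABEREQAiIiIAMzMzAERERABVVVUAZmZmAHd3dwCIiIgAmZmZAKqqqgC7u7sAzMzMAN3d3QDu7u4A////AKmal4eJiInKqrzMublZuES9yGiauJqs3u3d3FNERI3biIesiXeYi7dSJXaJl2e8YCjcVompq83avHVDZCRXuZu7qXfKmIq9loqFiZqYhJ3oI3zXWLury3UgAAJry7xoq97dynu6mblmmraaqphCJ72lbdxVjMy5djOLy97v65mr7d3dqcu6qHiKpJyqmXREVqY3zsRoqoiVXO/u2om9/rvMzN3Jm6qHaImofNuom5WrqWWauneZdomsu5dyESWL27y6q8yZqpqYmamIrLnMlXmphmm8l4VROrqoMhZ4mJmrq8uZqr3e/ty5qYh3moU0aodVRHuURFYzdpRFON3cuYuavMmr3u7t7sqamKuqpVM6u1ABA1BlKMu7k1ZHmr3d26q8zO3u7t7+7u3IeZqHhCS+24gwJiJ8u9cCR8zdxSSLu7ze7u7u7v/+7u7LuppxQABK3dl3nKlYUTR5hmdkq6vKu83u7tupmIhSjN7ttzVQEABjesymVmUSjO7tm0epmqirmKuqmIM0AkIAOGvWJnE5syYkiIiKt4u4eM7FSqu7mpq4VVZ3ZzSCRhEmlJcWrLqVF2vu7tq8iLyakxSZqpqqqrzKllVmY1Va3Za8eSKbqUE67tzc7Kzberl4vMqZu6u5ve7uyXdlOM21IDqZYkipJ67rMErd3d3ry5vM3cuavcmLuYvN3MlrdDRFQpmDVqZJy2IjVWURSMzO3c3dzNupeJq5domsyrMFM1Z1aqRntou4VVZnAYuWis7d3d3MqaiIeaymjN27coVGZ4dXlIqYmYaIrcVKrNc4jNy5iqhmqJqpq8y8urtHhleHZFmEeprqd5ztdJypdpyWvJmYiMzLy6er3svMykbIQ2VHmWne7t64vaaL3cuHzcyKzLus3czLl4zcqIercF3raJrLad3e3t273u3NmYVq7svcurvMq7mJhoqXUheTIFzcu7nNy8zM3d7u7sNEMjbe3cu7u8y8qaqHVbp5plMSNKzNq93bvdvN/sqpnOy7yZqru8u7u8zKqJmEKcvN2nqmjN3uy7usqb7u7u7u3d7ZRFi83duK3LuoaZgTnMy8t0Vb7t26mWjM7/3e3d7u3FMiVZzu/9vKuoZCVHRFrN7+plSt28yJmZvN7u7bqu7FImm6m+/u7YiahSAThQNpvu7sqYq6m5rNqbu97t3u21Nlh0RYy5mqZDa97LtiAgIxNryHd1aKu6ypzMvO7rUQJGd3eKpSNEQiAhNXiZlhEVmt7+pkZ5m72ou5qqu2MiM2e8qrhWYyAIhTABI2d1Wd7u7u3tndu8yGmrqZljRGZkjN3JZiOFNZq6qKzd26ve7u3su73Mvd2DqZu5mYmazMzd3ct0M2i+y7vuzMze7u7HWsq9y8mruFmoesyYeKzu7d3czLdljLl3iru7zM3e21RorN3M6runaqqIvu7d3d3t3cqqqpVYh3itrMqqve2maLd63uvbnYSbqoarzd3MzN3cu7qZh1aHfahoy4rLqXiJdzAXzdvu3eyYdmnMzLzNmJq8ur3am8uWIAKuqamHiGeWN4Nr3uzv7tqoXNzMy8qruqu73N//7dATYVmomalniWfNu0Wtvv/u3chqy7zMrN3cvMzNze7s11cyFbp3d2NWVmV6t2ve7+7b22nLvM27zMy7zKvbmL7s3tYmzGRGrNzKi9mrMpze7J3KaMzMzNq8zMvNyazMvNze2za93N7c7u7LvJREAEnL7spZzMzMqbzMzLzclmRGm8zddL7v7d/+25qZVHciJI3u62rMzN6rzMzMu83bvJl7vM2jTP7u7dy6q7h3Vmm2WL7rac287q3szMvLvN3M7JurzNhTWaibu7q7u6rMuGYzWcdHnM7am8y7uqvLzMq7q5q63XiVVnirqsvLzd3tllM1hFqL61JWebu6qrzMy5ksyrq+2Zqql3iM3brd7d65eIVoq4mkR5mqu7u7u7y5cky7rKzuyq3Nu97dvN3u3dzL2Xa+2neau6u7u8u7reyrzMycuc7u3d7e7t283dzLvN67VsykN6urq7qr26qI3arczKu7jNvN7czu7rt4iYrLmrhaxyi7u6mZmbzMuYaM26m8qahWqaqHu5maeGmWfd3Lp4t0Rau6mZq83MzMqGa8m8ynqWWKpnnMvMp2jMmJ3+62iGmVeam93dzMzMy4eIuszLeMdHu2r8qZh1XO+2nu7KrIeKqJisu7u8zMuoaZi7S8t2qDe5Se7ty6aP/+nf7Ki6eKu5mszMzMzcqWbNpZ1kq4R6Zrt3zd7tub/u7dy4UDKbu7qtzN3dy7mYa8l5Z9mapVtWnbis3e7Kzu26qHdaZ1m7qs3d7u7ri7q93ZYieZu3bbarupvc3tzMuWI2F8hFRYmrze7d3ci8vMzb2Xve7sd7tknKrO3u3LlUdBRhaId3ic3d21ESa7u73ty7me7t5Um3rtdr7u3blTJag2ZYmZhZztuEQSVnmr7+7s7+7d7dYnrf/szMu7lo3d3Fioiszdu8x2Vaupit7u7uzu6L7O7ai97v3LuXi97qnMvNyq3d7Kq4Vt7u7szd3d3dy8u83d7L3czLqIZ2qqqszM3ais3cp4da3d3dzMzJRIvc67vO/9u7u7lWZ1Q2abzcvMyqrLy8poy7zMvcunjMq73c3d3cy7qXZFVnd1V6zMvLzaiJrLl3iqma3d3M3t26vbu7u7u6hDNHzczMy7u7vMzcyZe7yYSNu6i+///u66jM"/>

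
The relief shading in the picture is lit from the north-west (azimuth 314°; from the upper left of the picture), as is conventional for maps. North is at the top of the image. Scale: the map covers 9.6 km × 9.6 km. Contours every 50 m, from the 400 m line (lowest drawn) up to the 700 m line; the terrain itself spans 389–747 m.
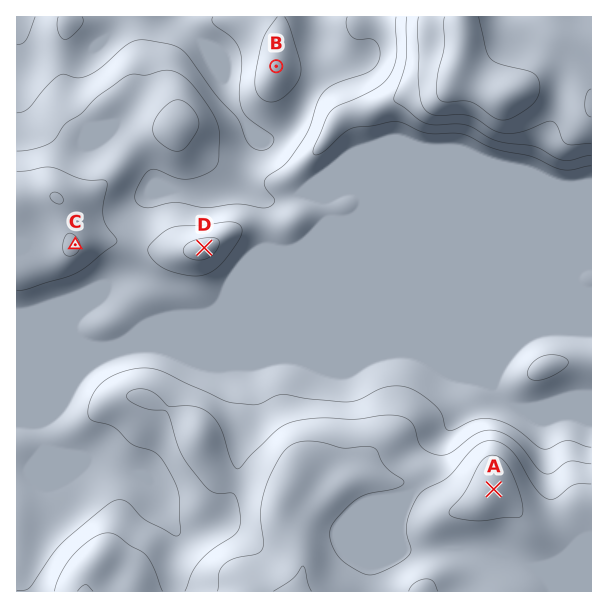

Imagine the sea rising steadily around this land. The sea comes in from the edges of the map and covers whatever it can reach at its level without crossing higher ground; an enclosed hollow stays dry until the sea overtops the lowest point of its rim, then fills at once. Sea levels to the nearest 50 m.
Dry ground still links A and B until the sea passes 500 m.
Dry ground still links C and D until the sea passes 550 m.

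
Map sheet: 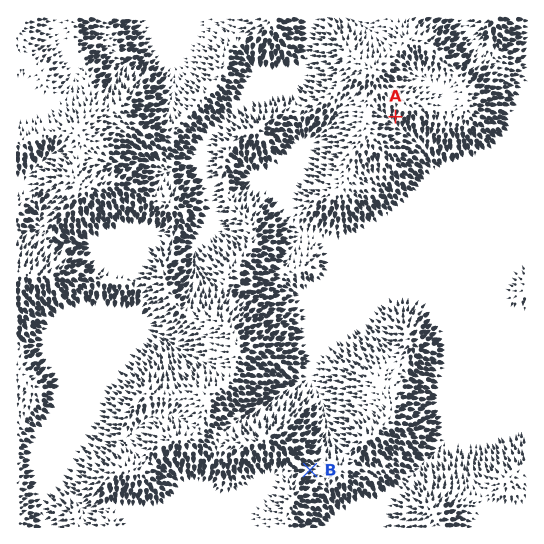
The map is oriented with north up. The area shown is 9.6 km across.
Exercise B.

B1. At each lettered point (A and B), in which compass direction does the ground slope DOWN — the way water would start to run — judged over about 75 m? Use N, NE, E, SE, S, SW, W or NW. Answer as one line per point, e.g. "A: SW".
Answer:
A: S
B: E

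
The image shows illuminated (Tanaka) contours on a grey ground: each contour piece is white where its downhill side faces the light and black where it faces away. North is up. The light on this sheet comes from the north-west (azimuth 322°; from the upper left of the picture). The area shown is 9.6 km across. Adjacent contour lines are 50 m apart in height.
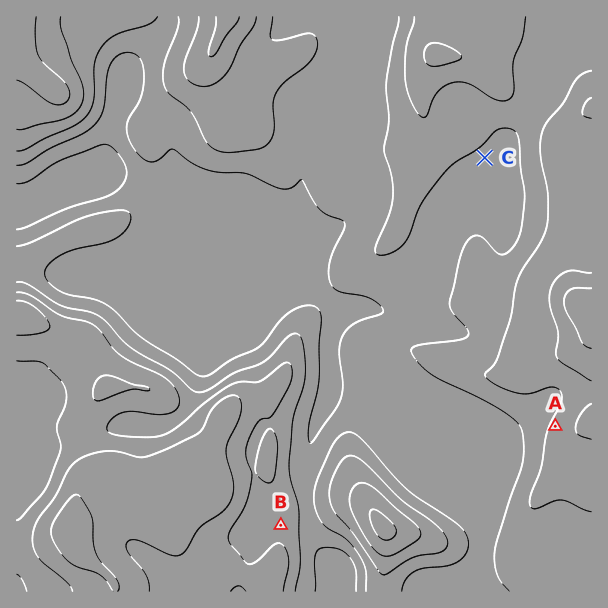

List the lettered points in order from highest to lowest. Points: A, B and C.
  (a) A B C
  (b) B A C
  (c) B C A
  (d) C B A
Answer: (a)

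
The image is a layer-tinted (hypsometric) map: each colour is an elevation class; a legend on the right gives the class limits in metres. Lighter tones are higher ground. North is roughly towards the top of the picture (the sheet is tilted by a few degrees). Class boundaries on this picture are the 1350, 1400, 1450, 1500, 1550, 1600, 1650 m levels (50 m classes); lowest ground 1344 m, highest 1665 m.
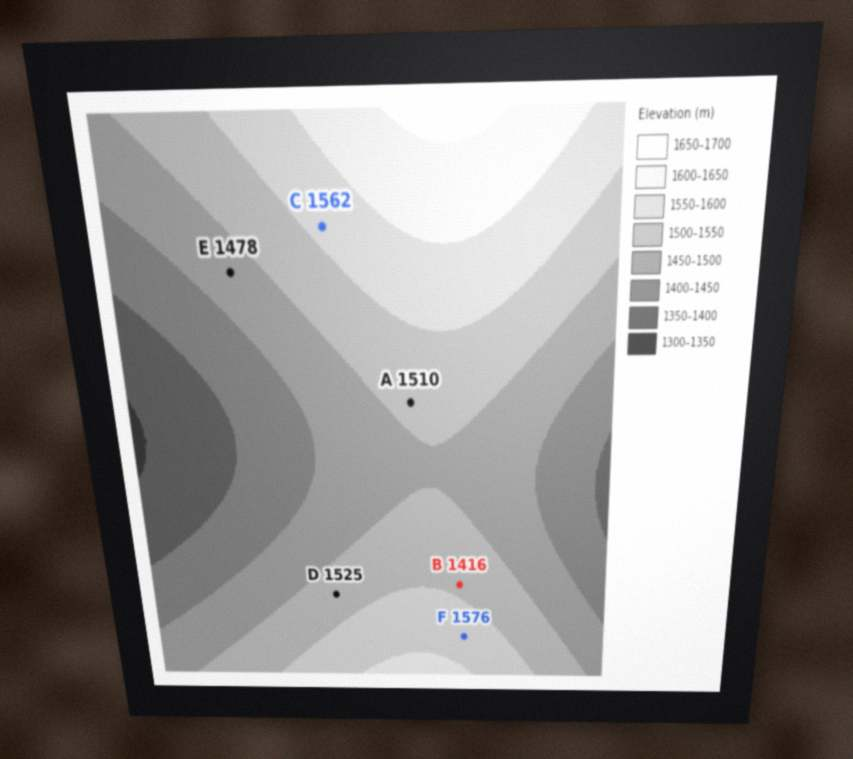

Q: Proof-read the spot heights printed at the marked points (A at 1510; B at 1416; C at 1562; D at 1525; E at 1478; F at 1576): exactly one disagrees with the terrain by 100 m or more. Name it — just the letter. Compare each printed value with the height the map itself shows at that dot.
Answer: B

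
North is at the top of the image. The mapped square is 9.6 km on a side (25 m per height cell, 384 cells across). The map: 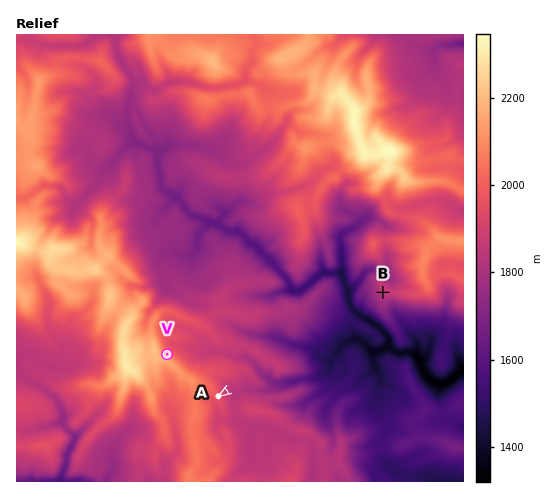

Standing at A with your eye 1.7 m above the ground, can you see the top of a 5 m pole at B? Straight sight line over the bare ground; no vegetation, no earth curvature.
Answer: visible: true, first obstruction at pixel None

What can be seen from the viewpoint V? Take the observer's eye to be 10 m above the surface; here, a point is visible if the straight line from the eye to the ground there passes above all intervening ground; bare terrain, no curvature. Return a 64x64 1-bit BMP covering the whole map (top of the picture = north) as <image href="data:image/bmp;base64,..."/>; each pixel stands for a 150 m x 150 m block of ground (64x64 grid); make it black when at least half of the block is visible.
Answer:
<image width="64" height="64" href="data:image/bmp;base64,Qk0+AgAAAAAAAD4AAAAoAAAAQAAAAEAAAAABAAEAAAAAAAACAAATCwAAEwsAAAIAAAAAAAAA////AAAAAAAAAAAAAAAAAAAAAAAAAAABAAAAAAAEAAQAAAAAABQADAAAAAAAEgAeAAAAAAByA58AAAAAAAaD/wAAAAABxIH8AAAAAABAAc0AAAAACAADwwAAAAA8AAfnAAAAADAAA+cAAAAAHgAAwwAAAAAAAAABAAAAAAAAAAAAAAA0AAAAAAAAAH+cAAAIAAAB/ngAABgAAA//4AAAGAAAD//AAAAMAAAP/gAAAg0AAA/wAwAGDQAAH+DnAAwfAAAPA++AGH8AAAQHZ4AY9wAAIAQCADvzAAAABgAgP/EAAAAH8BB54AAAAAf4ADHgAAAABwGAI8AAAAAHgYC/wAAAAAcByffAAAAABgOA8+AAAAAED4Dj4AAAAAAfgOPeAAAAAD+AYBAAAAAAf4AgYAAAAAP/gB/AAAAAE/+AHAAAAAB3HwA4AAAAAP/+AD+AAAAA//wQ9/8AAAP//xh3/AAAB///zP8AAAAH8H/h/gAAAAfgb/v4AAAAAwDH//wAAAAAAOf/yAAAABwB/w+AAAAAP/v/B4AAAAB///4PgAAAAH////8AAAAAf///HwAAAAD//++fAAAAAH//wH4AAAADx4GAeAAAAAfAAARgAAAAB9gMD+AAAAAM//4fQAAAAAj/+B8AAAAAAf/gn4AAAAAB/IAAQAAAAAH4AAAAAAAAAHgAAAAAAA=="/>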